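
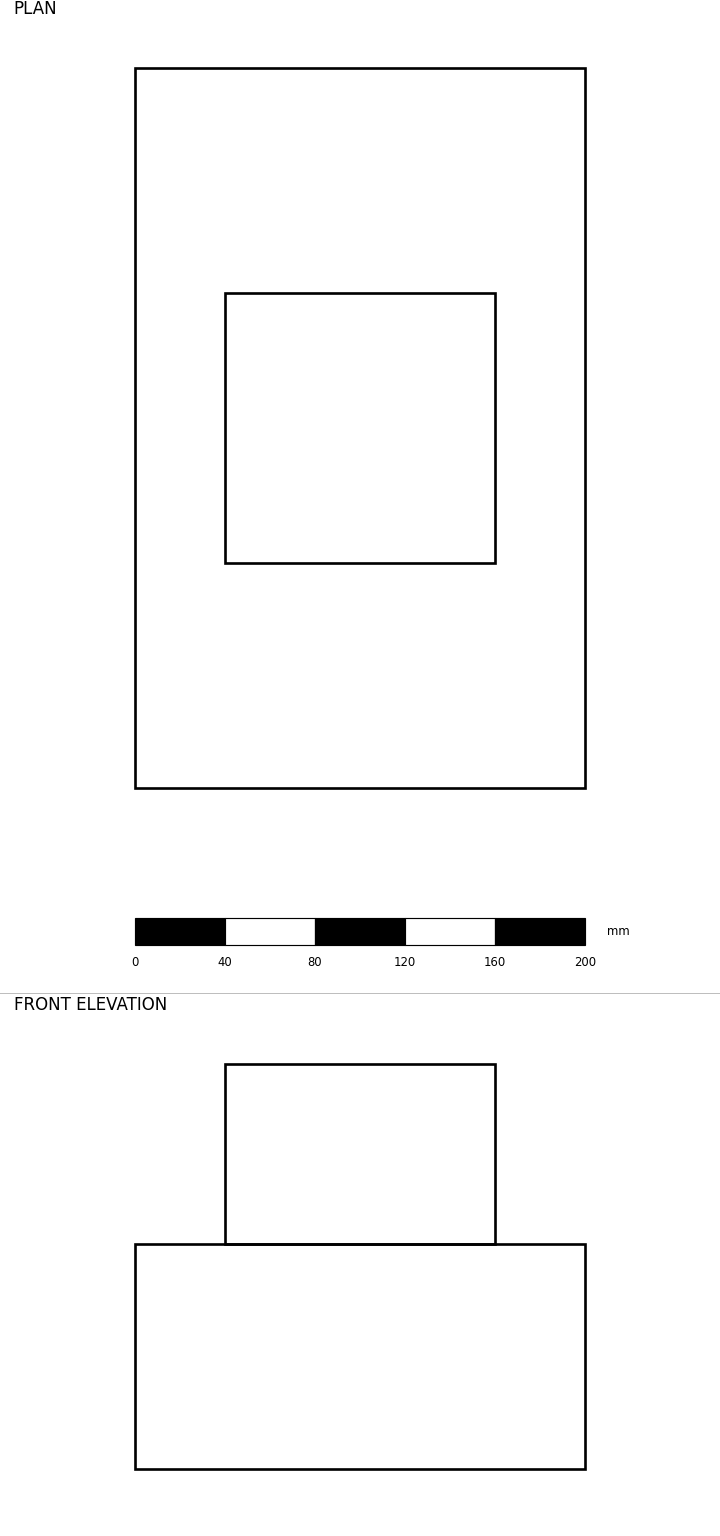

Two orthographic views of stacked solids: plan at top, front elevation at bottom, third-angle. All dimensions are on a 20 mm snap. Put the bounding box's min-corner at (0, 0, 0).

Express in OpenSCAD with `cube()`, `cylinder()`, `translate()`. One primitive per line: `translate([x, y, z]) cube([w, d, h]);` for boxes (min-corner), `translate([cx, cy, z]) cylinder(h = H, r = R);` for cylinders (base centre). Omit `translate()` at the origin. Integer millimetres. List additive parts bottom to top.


cube([200, 320, 100]);
translate([40, 100, 100]) cube([120, 120, 80]);


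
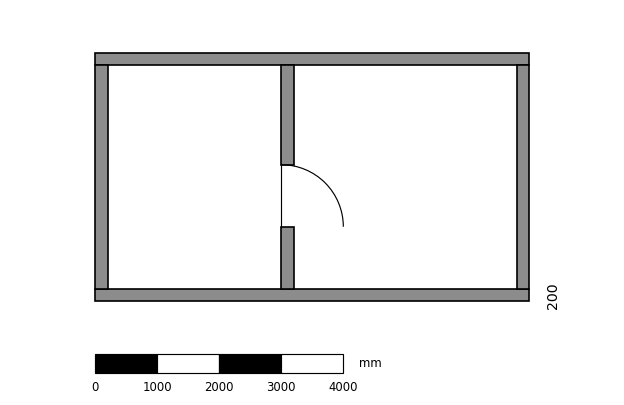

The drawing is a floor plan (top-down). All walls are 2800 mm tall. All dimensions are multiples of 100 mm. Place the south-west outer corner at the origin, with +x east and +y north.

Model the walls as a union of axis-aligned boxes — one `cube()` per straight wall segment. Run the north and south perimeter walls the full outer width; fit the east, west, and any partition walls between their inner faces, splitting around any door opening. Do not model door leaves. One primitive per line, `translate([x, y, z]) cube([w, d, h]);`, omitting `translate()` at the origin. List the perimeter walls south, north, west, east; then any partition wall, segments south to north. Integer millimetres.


cube([7000, 200, 2800]);
translate([0, 3800, 0]) cube([7000, 200, 2800]);
translate([0, 200, 0]) cube([200, 3600, 2800]);
translate([6800, 200, 0]) cube([200, 3600, 2800]);
translate([3000, 200, 0]) cube([200, 1000, 2800]);
translate([3000, 2200, 0]) cube([200, 1600, 2800]);


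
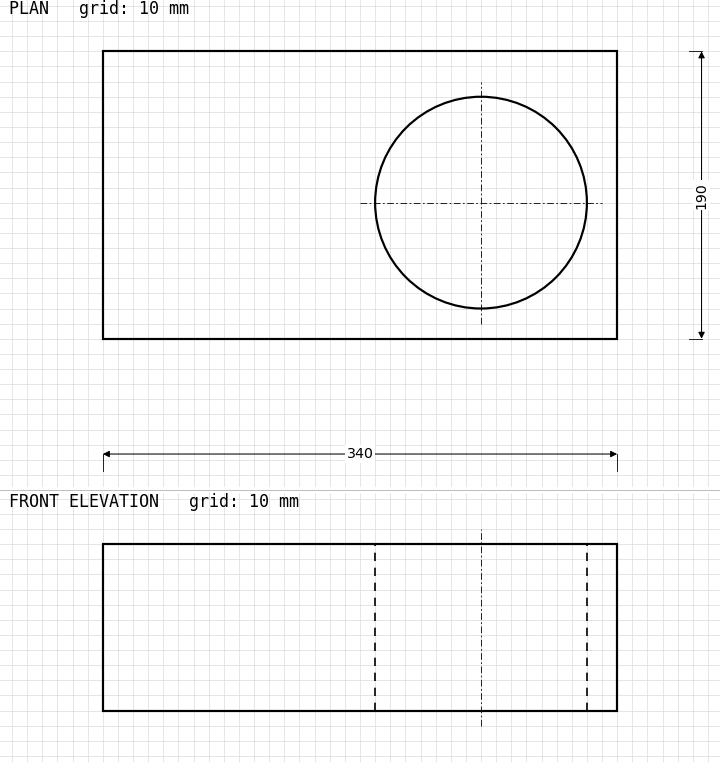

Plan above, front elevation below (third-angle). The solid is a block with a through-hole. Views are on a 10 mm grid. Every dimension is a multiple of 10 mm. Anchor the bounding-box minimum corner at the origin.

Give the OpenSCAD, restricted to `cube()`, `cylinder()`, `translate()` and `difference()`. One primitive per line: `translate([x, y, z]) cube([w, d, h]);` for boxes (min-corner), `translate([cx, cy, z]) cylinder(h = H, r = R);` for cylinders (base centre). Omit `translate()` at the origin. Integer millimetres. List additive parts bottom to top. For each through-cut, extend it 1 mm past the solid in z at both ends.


difference() {
  cube([340, 190, 110]);
  translate([250, 90, -1]) cylinder(h = 112, r = 70);
}


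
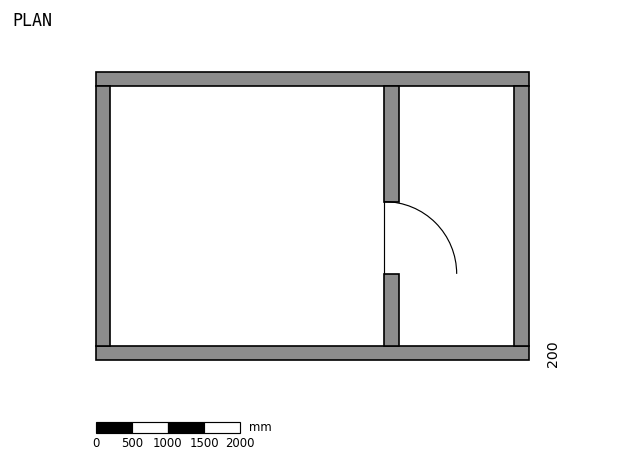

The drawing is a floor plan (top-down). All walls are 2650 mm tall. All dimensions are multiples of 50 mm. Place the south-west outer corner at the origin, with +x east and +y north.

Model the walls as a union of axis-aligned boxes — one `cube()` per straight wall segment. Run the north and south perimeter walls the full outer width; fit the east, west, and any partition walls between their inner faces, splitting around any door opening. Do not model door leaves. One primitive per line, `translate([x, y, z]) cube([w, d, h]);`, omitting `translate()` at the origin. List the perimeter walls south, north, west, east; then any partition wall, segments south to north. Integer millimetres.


cube([6000, 200, 2650]);
translate([0, 3800, 0]) cube([6000, 200, 2650]);
translate([0, 200, 0]) cube([200, 3600, 2650]);
translate([5800, 200, 0]) cube([200, 3600, 2650]);
translate([4000, 200, 0]) cube([200, 1000, 2650]);
translate([4000, 2200, 0]) cube([200, 1600, 2650]);


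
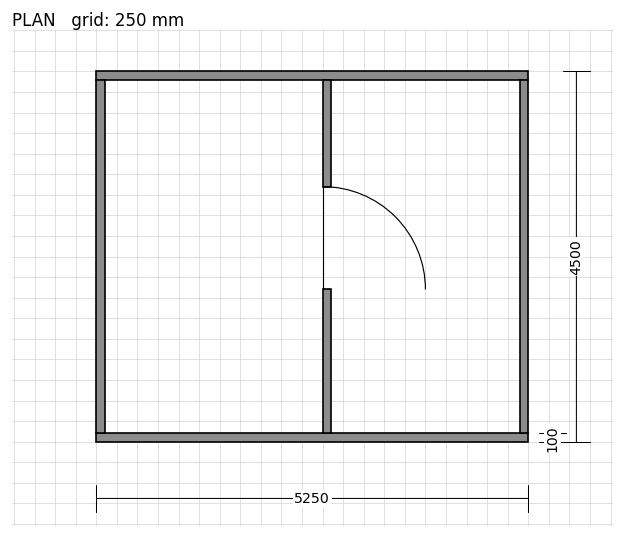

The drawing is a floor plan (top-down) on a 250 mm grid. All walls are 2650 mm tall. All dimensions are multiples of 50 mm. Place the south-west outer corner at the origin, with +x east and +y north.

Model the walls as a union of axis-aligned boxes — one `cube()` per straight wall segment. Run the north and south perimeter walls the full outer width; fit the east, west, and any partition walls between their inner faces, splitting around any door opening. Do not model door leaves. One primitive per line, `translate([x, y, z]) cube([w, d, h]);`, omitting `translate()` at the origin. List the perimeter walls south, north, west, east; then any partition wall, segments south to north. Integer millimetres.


cube([5250, 100, 2650]);
translate([0, 4400, 0]) cube([5250, 100, 2650]);
translate([0, 100, 0]) cube([100, 4300, 2650]);
translate([5150, 100, 0]) cube([100, 4300, 2650]);
translate([2750, 100, 0]) cube([100, 1750, 2650]);
translate([2750, 3100, 0]) cube([100, 1300, 2650]);


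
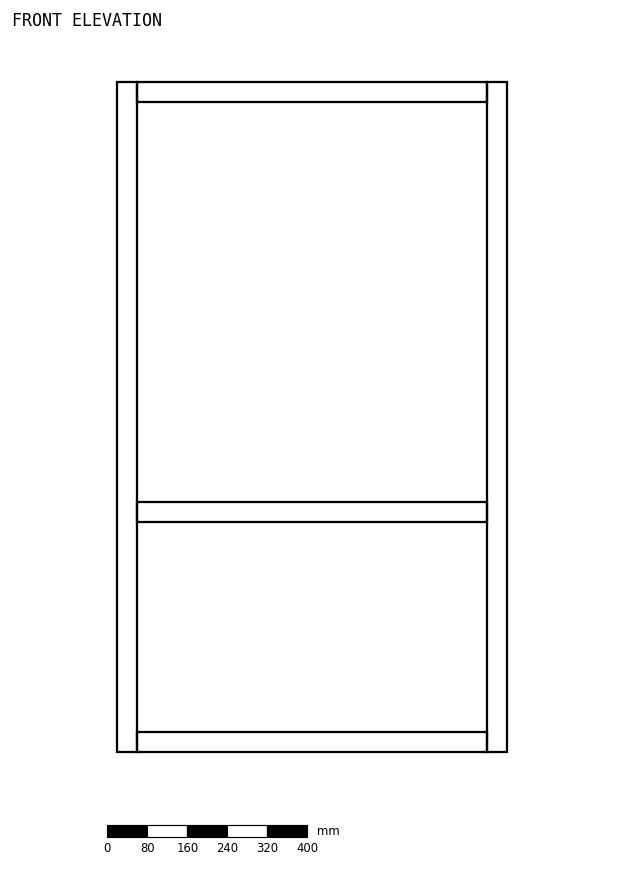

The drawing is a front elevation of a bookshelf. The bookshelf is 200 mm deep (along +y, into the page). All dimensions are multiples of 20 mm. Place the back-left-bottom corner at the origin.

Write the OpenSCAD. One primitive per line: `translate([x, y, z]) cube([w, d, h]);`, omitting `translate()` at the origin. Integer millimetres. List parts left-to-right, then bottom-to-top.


cube([40, 200, 1340]);
translate([40, 0, 0]) cube([700, 200, 40]);
translate([40, 0, 460]) cube([700, 200, 40]);
translate([40, 0, 1300]) cube([700, 200, 40]);
translate([740, 0, 0]) cube([40, 200, 1340]);


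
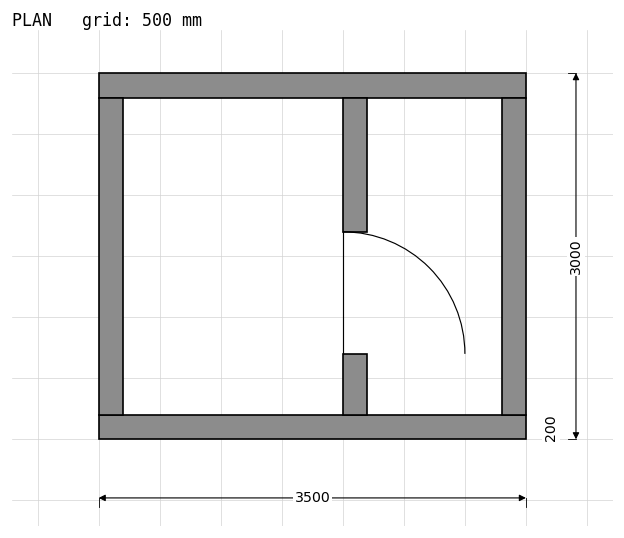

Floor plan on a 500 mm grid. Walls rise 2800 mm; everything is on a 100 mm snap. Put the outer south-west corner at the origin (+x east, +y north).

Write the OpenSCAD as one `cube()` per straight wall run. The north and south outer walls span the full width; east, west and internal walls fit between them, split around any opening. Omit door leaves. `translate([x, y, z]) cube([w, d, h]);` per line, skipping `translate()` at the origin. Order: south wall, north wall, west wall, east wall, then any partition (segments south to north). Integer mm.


cube([3500, 200, 2800]);
translate([0, 2800, 0]) cube([3500, 200, 2800]);
translate([0, 200, 0]) cube([200, 2600, 2800]);
translate([3300, 200, 0]) cube([200, 2600, 2800]);
translate([2000, 200, 0]) cube([200, 500, 2800]);
translate([2000, 1700, 0]) cube([200, 1100, 2800]);


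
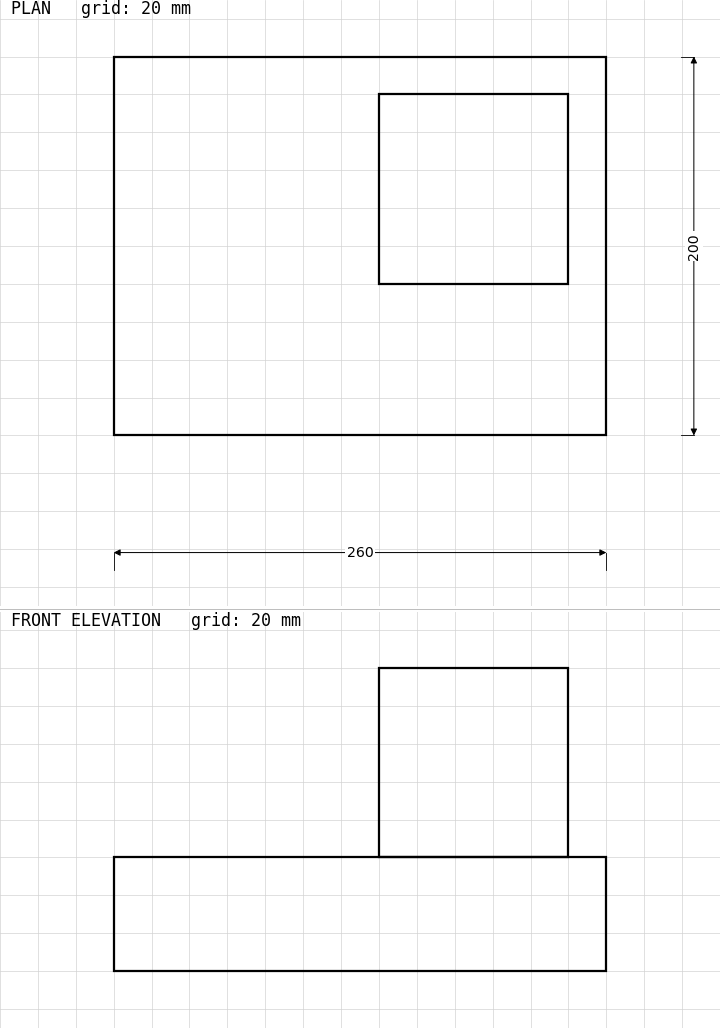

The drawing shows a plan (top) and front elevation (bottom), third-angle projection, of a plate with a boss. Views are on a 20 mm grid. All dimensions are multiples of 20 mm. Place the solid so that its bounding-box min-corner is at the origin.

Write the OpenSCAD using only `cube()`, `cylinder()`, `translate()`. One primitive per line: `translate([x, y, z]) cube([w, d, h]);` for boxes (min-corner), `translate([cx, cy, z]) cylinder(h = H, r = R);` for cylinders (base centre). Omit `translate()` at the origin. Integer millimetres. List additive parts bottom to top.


cube([260, 200, 60]);
translate([140, 80, 60]) cube([100, 100, 100]);


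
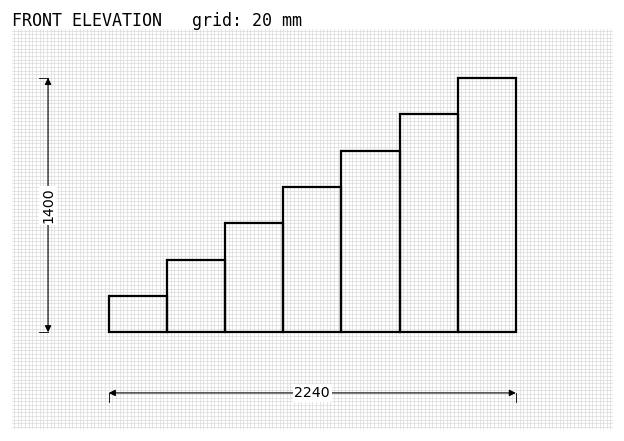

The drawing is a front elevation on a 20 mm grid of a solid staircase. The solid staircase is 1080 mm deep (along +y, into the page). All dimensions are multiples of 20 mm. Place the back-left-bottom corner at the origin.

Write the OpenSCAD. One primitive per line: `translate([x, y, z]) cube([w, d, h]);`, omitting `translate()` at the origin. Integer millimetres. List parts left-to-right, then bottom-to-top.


cube([320, 1080, 200]);
translate([320, 0, 0]) cube([320, 1080, 400]);
translate([640, 0, 0]) cube([320, 1080, 600]);
translate([960, 0, 0]) cube([320, 1080, 800]);
translate([1280, 0, 0]) cube([320, 1080, 1000]);
translate([1600, 0, 0]) cube([320, 1080, 1200]);
translate([1920, 0, 0]) cube([320, 1080, 1400]);


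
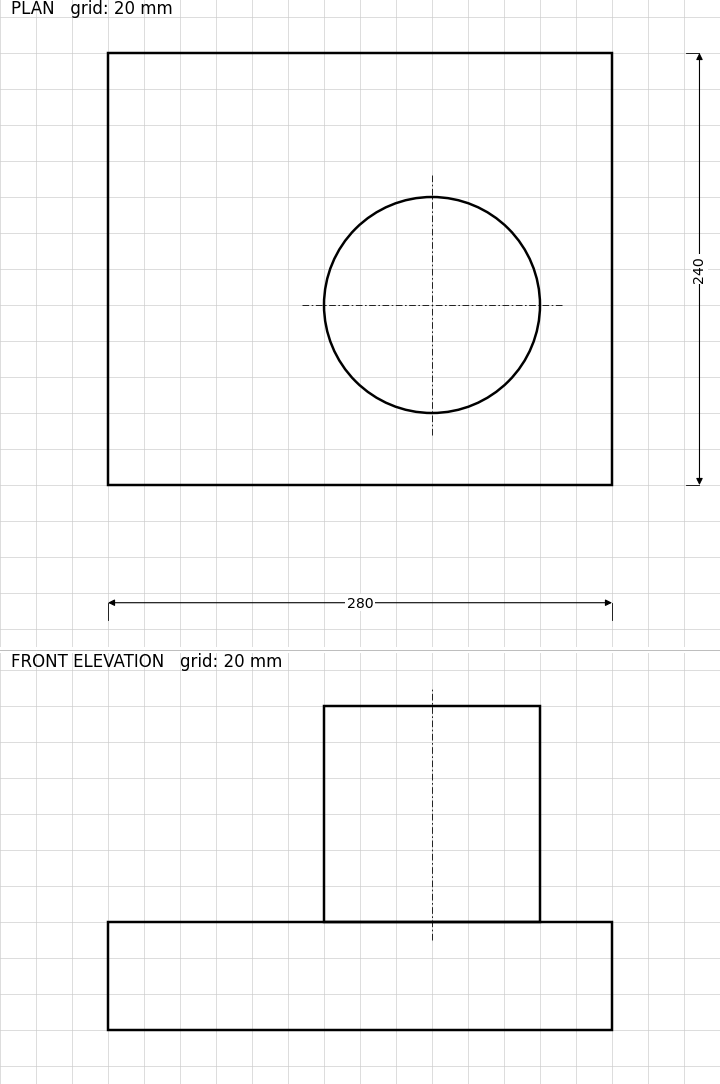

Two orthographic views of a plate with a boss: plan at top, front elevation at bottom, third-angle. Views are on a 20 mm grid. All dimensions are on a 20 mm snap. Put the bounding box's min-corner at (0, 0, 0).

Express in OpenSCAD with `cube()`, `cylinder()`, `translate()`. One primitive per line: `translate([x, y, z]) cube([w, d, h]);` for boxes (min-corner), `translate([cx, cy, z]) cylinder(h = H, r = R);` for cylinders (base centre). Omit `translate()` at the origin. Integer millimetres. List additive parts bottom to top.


cube([280, 240, 60]);
translate([180, 100, 60]) cylinder(h = 120, r = 60);


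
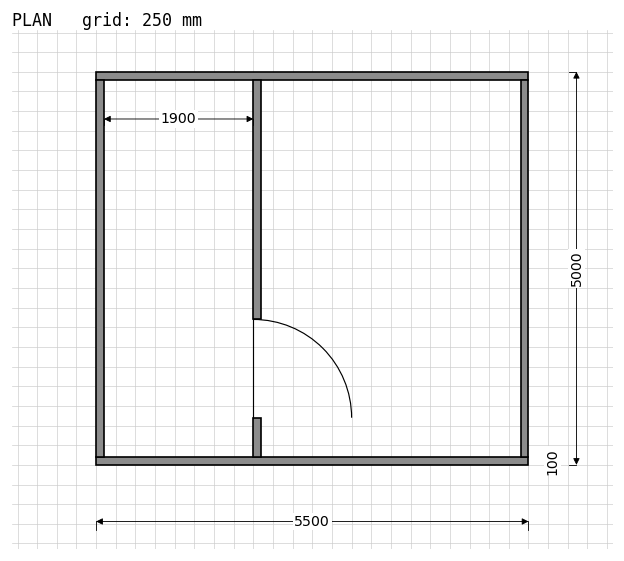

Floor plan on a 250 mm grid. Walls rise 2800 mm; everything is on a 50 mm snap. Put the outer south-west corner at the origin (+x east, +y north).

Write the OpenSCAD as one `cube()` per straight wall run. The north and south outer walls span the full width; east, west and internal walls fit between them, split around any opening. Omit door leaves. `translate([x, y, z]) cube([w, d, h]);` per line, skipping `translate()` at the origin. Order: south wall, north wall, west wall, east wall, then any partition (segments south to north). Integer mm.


cube([5500, 100, 2800]);
translate([0, 4900, 0]) cube([5500, 100, 2800]);
translate([0, 100, 0]) cube([100, 4800, 2800]);
translate([5400, 100, 0]) cube([100, 4800, 2800]);
translate([2000, 100, 0]) cube([100, 500, 2800]);
translate([2000, 1850, 0]) cube([100, 3050, 2800]);


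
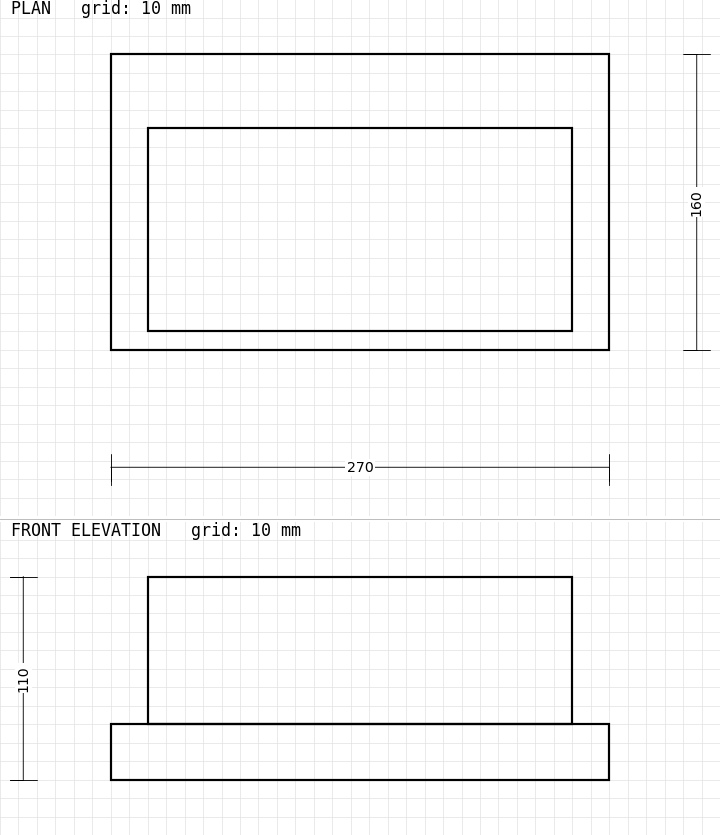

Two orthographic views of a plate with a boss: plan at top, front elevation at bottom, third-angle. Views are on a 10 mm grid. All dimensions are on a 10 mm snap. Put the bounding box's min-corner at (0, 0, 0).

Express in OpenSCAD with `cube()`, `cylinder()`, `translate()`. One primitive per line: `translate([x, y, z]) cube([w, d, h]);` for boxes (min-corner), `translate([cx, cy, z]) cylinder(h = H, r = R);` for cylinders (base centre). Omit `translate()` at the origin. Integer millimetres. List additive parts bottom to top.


cube([270, 160, 30]);
translate([20, 10, 30]) cube([230, 110, 80]);


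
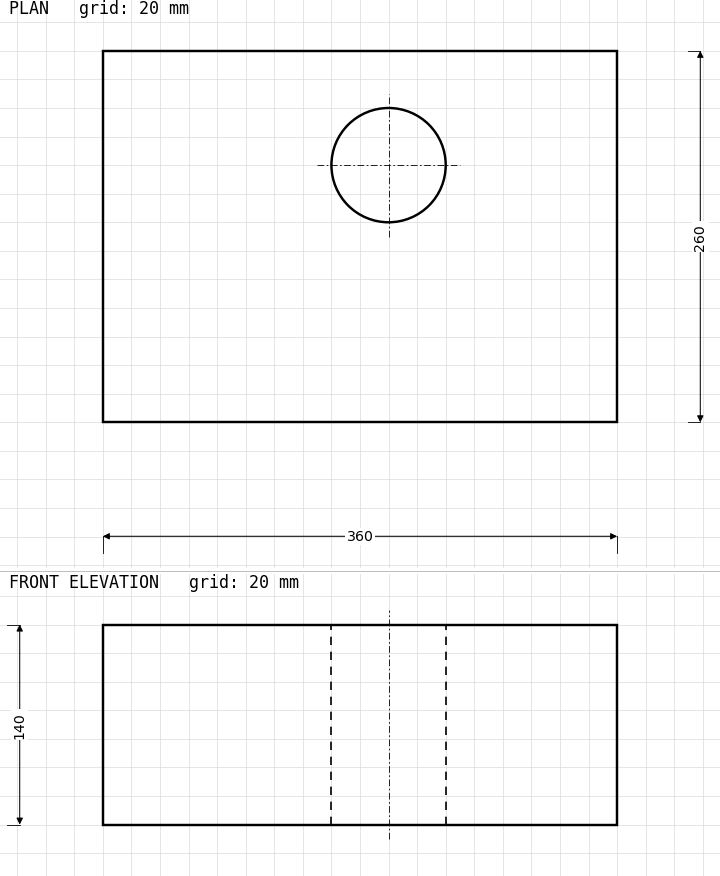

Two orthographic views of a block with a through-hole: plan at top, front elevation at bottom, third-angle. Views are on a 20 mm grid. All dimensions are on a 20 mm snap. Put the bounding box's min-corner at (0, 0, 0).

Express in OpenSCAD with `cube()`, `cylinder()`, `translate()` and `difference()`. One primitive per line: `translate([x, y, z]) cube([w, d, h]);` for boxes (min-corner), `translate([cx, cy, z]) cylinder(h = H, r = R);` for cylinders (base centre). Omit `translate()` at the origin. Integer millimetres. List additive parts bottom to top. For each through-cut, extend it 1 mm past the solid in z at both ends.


difference() {
  cube([360, 260, 140]);
  translate([200, 180, -1]) cylinder(h = 142, r = 40);
}


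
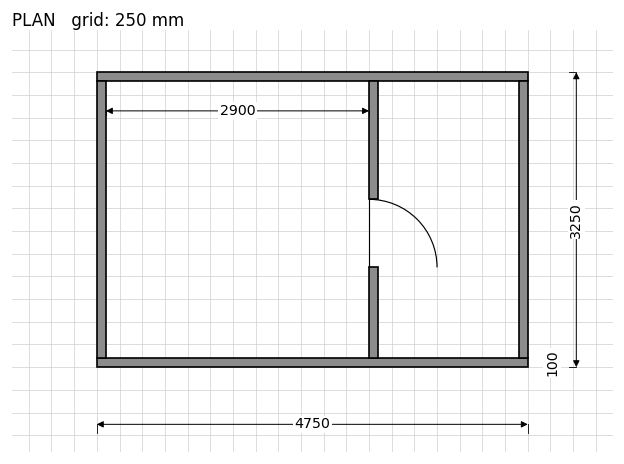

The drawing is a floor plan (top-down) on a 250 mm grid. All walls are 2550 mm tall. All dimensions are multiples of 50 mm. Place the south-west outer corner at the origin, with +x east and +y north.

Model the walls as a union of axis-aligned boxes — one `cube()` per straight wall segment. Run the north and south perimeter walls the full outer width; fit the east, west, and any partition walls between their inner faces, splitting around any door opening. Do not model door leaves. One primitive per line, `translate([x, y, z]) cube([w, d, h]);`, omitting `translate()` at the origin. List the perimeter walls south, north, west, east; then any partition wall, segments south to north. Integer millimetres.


cube([4750, 100, 2550]);
translate([0, 3150, 0]) cube([4750, 100, 2550]);
translate([0, 100, 0]) cube([100, 3050, 2550]);
translate([4650, 100, 0]) cube([100, 3050, 2550]);
translate([3000, 100, 0]) cube([100, 1000, 2550]);
translate([3000, 1850, 0]) cube([100, 1300, 2550]);


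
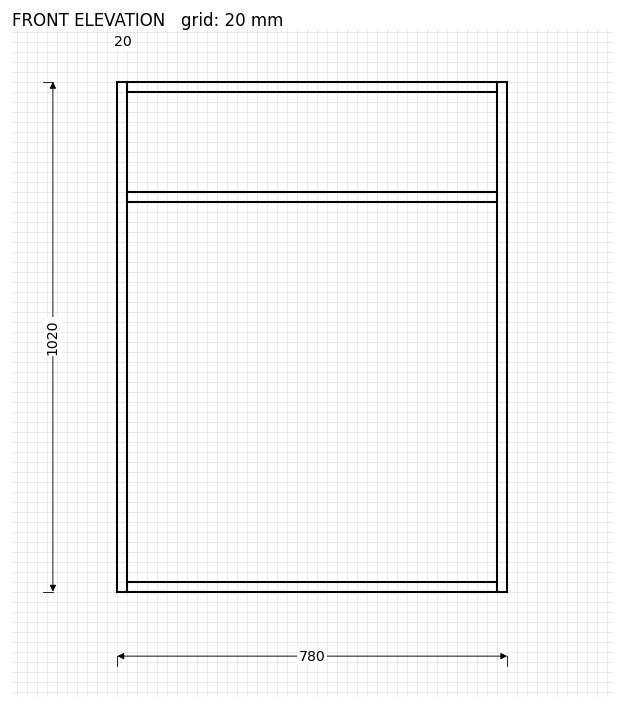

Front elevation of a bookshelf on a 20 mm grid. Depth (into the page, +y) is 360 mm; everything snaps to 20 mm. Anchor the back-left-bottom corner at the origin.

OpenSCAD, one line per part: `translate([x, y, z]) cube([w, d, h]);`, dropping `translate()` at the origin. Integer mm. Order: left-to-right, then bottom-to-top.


cube([20, 360, 1020]);
translate([20, 0, 0]) cube([740, 360, 20]);
translate([20, 0, 780]) cube([740, 360, 20]);
translate([20, 0, 1000]) cube([740, 360, 20]);
translate([760, 0, 0]) cube([20, 360, 1020]);


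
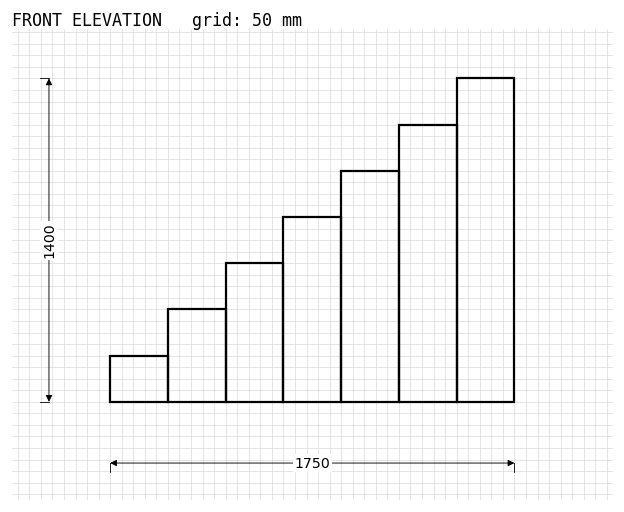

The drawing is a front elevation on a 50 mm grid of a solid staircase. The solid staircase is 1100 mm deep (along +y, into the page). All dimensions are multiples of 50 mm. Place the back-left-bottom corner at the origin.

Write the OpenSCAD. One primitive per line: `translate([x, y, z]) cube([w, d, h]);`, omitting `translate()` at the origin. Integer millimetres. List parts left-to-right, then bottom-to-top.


cube([250, 1100, 200]);
translate([250, 0, 0]) cube([250, 1100, 400]);
translate([500, 0, 0]) cube([250, 1100, 600]);
translate([750, 0, 0]) cube([250, 1100, 800]);
translate([1000, 0, 0]) cube([250, 1100, 1000]);
translate([1250, 0, 0]) cube([250, 1100, 1200]);
translate([1500, 0, 0]) cube([250, 1100, 1400]);


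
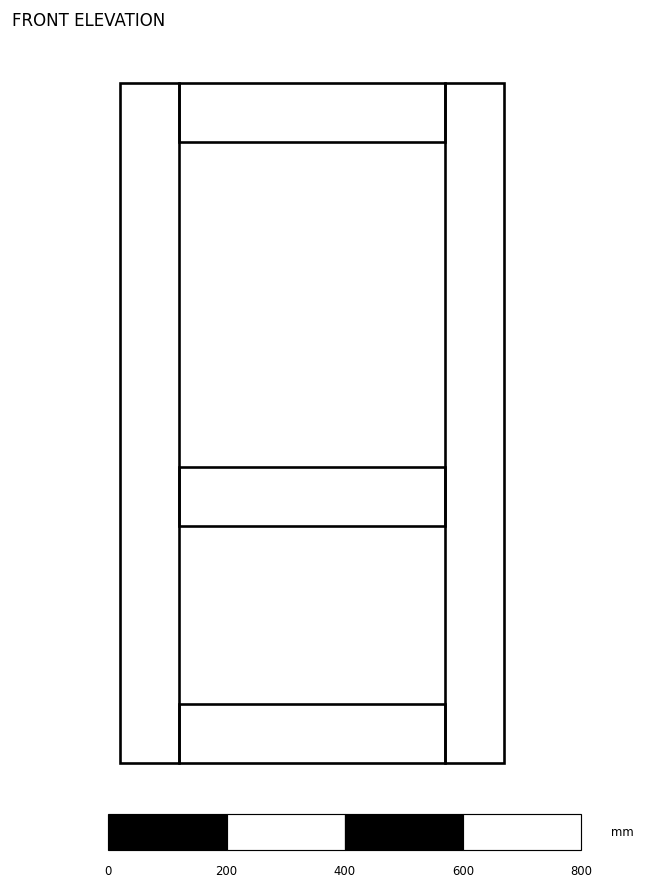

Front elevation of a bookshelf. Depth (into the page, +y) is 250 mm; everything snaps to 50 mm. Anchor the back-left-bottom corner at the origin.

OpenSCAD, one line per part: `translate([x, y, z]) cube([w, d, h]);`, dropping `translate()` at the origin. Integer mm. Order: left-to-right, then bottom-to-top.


cube([100, 250, 1150]);
translate([100, 0, 0]) cube([450, 250, 100]);
translate([100, 0, 400]) cube([450, 250, 100]);
translate([100, 0, 1050]) cube([450, 250, 100]);
translate([550, 0, 0]) cube([100, 250, 1150]);


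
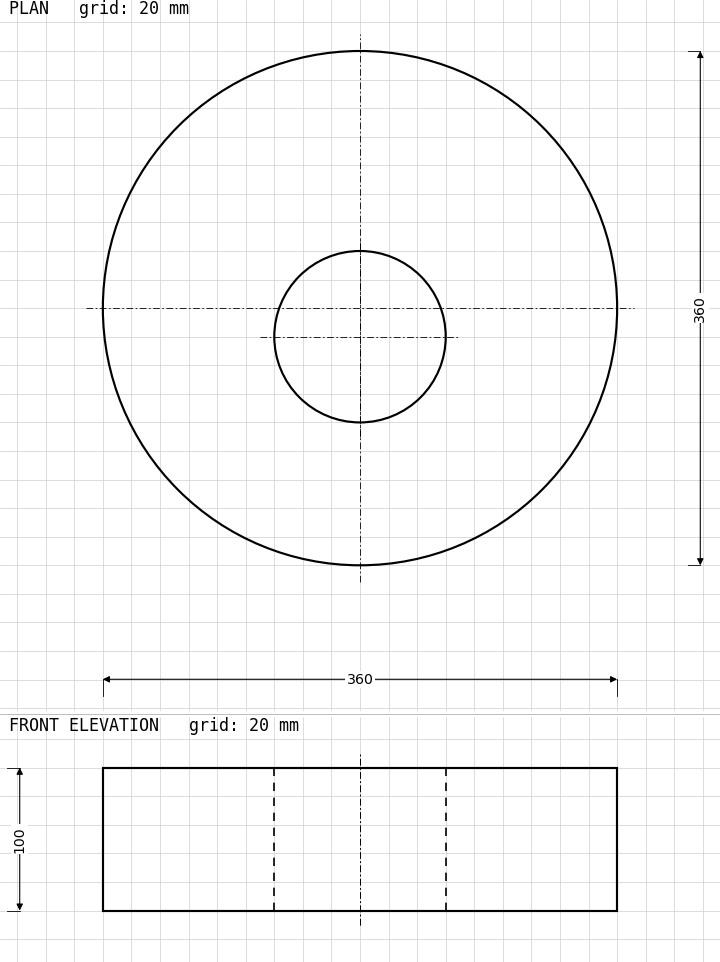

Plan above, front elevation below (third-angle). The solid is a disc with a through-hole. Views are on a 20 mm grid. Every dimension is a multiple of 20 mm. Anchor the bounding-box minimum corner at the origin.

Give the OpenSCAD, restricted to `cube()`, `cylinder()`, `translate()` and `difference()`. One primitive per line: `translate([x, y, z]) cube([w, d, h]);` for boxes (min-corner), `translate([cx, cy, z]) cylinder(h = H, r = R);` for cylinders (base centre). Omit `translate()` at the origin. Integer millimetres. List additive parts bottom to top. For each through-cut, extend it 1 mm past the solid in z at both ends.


difference() {
  translate([180, 180, 0]) cylinder(h = 100, r = 180);
  translate([180, 160, -1]) cylinder(h = 102, r = 60);
}


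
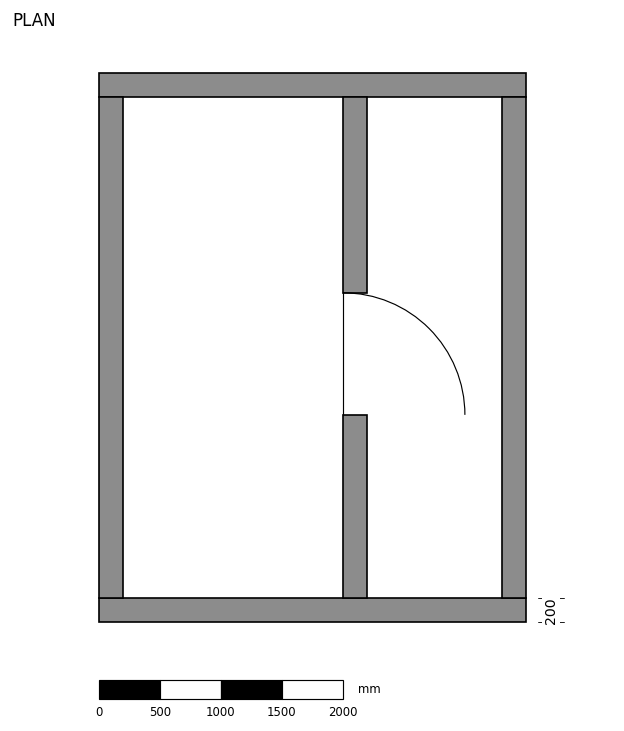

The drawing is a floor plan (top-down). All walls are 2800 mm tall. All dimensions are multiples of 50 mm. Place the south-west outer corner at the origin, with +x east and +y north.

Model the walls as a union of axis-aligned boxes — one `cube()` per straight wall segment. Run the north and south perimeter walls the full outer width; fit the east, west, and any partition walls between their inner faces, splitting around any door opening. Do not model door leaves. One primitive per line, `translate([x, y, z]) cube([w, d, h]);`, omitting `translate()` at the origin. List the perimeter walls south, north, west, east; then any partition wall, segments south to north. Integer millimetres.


cube([3500, 200, 2800]);
translate([0, 4300, 0]) cube([3500, 200, 2800]);
translate([0, 200, 0]) cube([200, 4100, 2800]);
translate([3300, 200, 0]) cube([200, 4100, 2800]);
translate([2000, 200, 0]) cube([200, 1500, 2800]);
translate([2000, 2700, 0]) cube([200, 1600, 2800]);


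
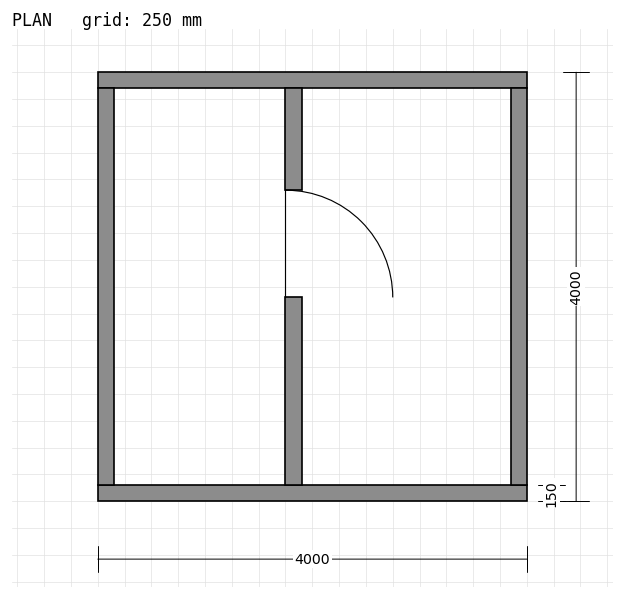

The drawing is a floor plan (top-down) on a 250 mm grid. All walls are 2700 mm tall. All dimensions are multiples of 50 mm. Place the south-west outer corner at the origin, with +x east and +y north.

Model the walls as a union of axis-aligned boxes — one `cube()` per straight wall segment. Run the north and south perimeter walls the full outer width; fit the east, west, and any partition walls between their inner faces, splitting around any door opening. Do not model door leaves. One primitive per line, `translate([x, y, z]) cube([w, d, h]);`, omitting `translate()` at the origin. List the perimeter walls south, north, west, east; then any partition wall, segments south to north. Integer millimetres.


cube([4000, 150, 2700]);
translate([0, 3850, 0]) cube([4000, 150, 2700]);
translate([0, 150, 0]) cube([150, 3700, 2700]);
translate([3850, 150, 0]) cube([150, 3700, 2700]);
translate([1750, 150, 0]) cube([150, 1750, 2700]);
translate([1750, 2900, 0]) cube([150, 950, 2700]);


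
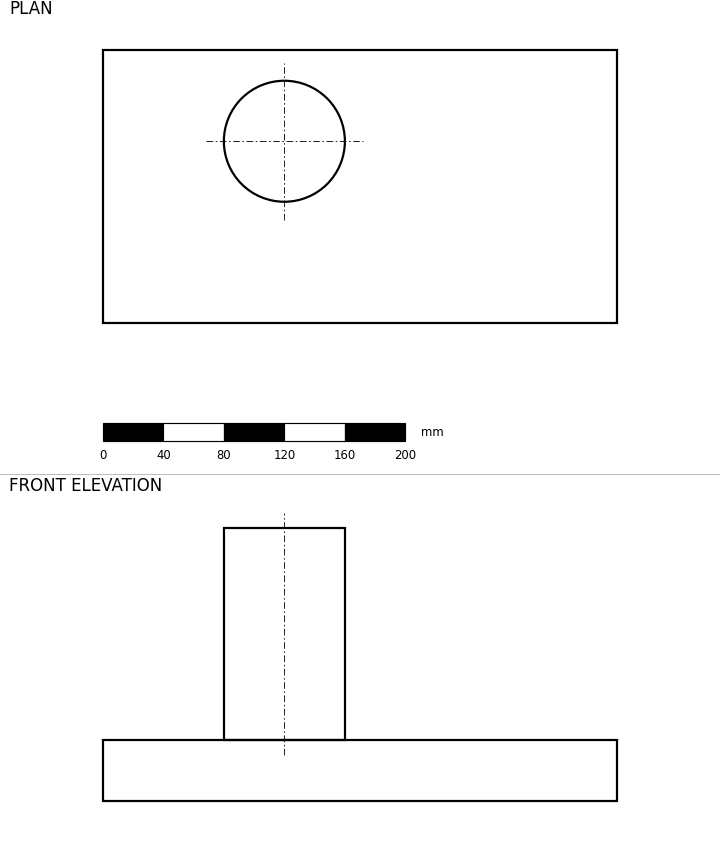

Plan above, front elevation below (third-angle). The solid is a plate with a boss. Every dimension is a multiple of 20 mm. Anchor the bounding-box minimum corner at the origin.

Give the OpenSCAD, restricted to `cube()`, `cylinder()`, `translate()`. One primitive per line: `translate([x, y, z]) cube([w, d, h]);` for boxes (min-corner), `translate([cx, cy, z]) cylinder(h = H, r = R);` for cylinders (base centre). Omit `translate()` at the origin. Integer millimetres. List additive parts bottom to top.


cube([340, 180, 40]);
translate([120, 120, 40]) cylinder(h = 140, r = 40);


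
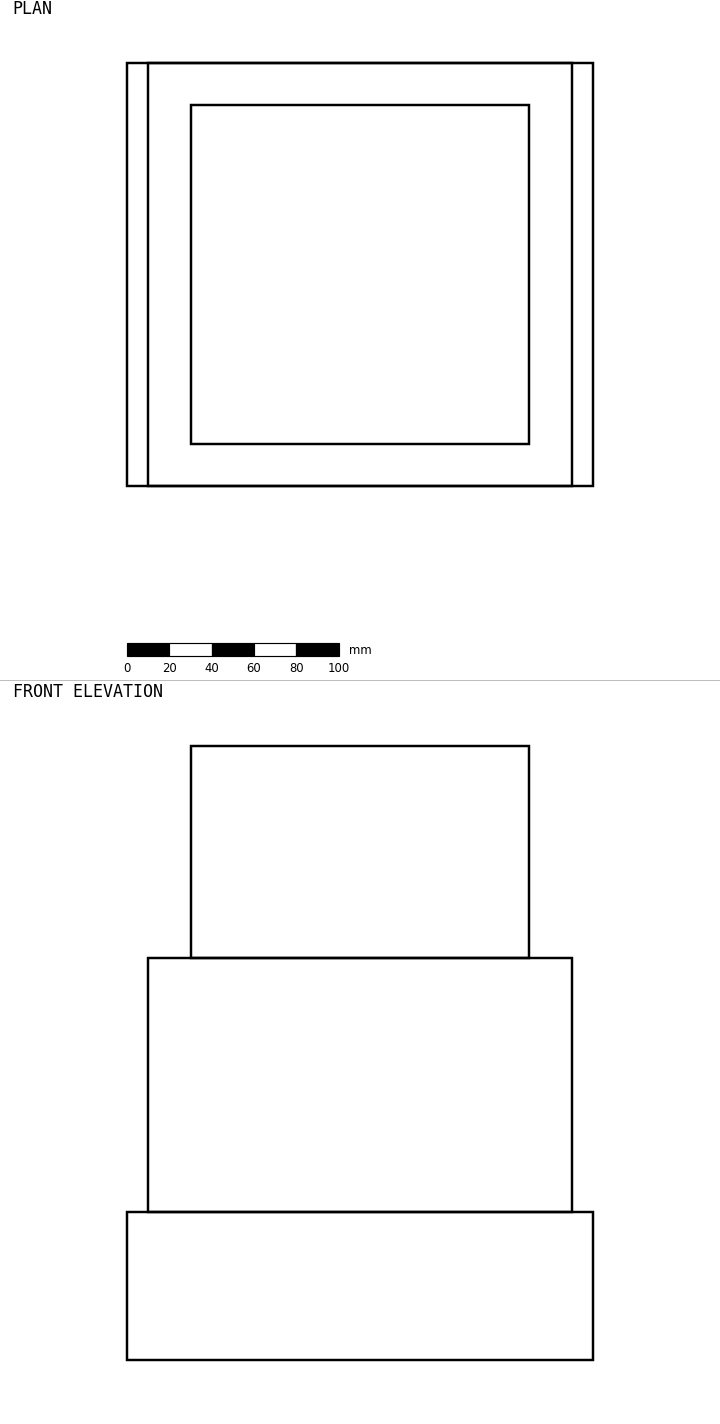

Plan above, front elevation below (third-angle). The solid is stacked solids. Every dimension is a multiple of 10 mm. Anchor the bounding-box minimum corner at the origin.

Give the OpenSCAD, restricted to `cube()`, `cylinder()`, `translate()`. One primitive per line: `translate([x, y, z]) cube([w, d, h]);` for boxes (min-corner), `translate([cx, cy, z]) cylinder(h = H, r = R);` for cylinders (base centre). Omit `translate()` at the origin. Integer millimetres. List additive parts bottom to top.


cube([220, 200, 70]);
translate([10, 0, 70]) cube([200, 200, 120]);
translate([30, 20, 190]) cube([160, 160, 100]);


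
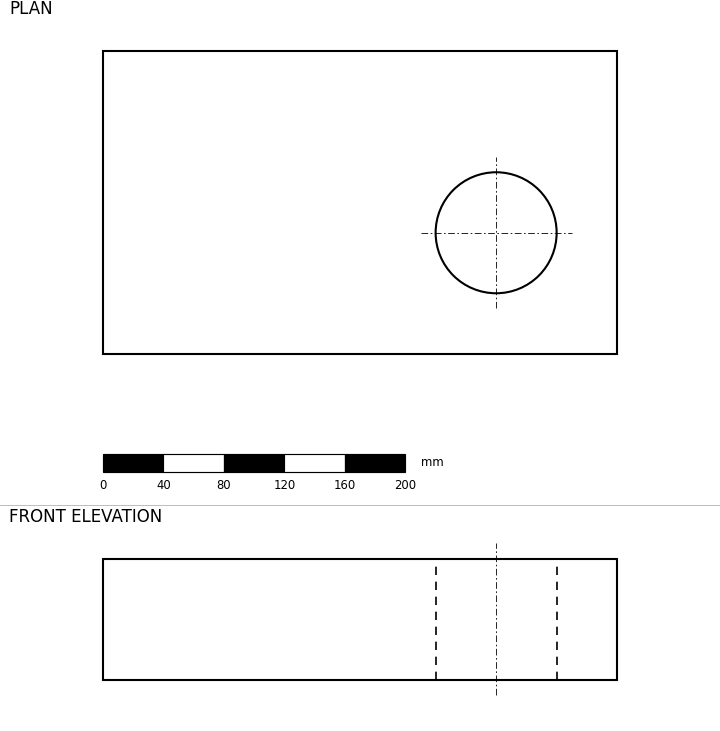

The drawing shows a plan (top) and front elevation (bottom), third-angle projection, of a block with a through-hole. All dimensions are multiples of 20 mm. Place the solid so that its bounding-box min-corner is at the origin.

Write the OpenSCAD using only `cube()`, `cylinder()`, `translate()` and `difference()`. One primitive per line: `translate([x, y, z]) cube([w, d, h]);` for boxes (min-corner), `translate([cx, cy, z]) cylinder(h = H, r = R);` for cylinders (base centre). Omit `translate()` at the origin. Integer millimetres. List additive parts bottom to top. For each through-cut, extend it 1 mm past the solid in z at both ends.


difference() {
  cube([340, 200, 80]);
  translate([260, 80, -1]) cylinder(h = 82, r = 40);
}


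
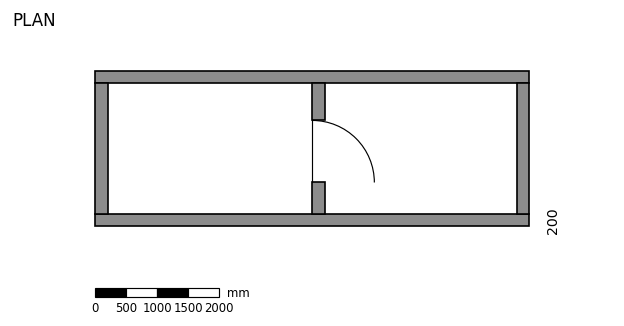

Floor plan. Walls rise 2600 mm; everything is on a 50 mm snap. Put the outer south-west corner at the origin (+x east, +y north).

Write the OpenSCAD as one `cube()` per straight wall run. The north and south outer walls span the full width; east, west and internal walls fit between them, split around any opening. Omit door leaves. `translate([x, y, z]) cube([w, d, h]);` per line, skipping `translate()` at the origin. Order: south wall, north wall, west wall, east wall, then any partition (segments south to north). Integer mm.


cube([7000, 200, 2600]);
translate([0, 2300, 0]) cube([7000, 200, 2600]);
translate([0, 200, 0]) cube([200, 2100, 2600]);
translate([6800, 200, 0]) cube([200, 2100, 2600]);
translate([3500, 200, 0]) cube([200, 500, 2600]);
translate([3500, 1700, 0]) cube([200, 600, 2600]);


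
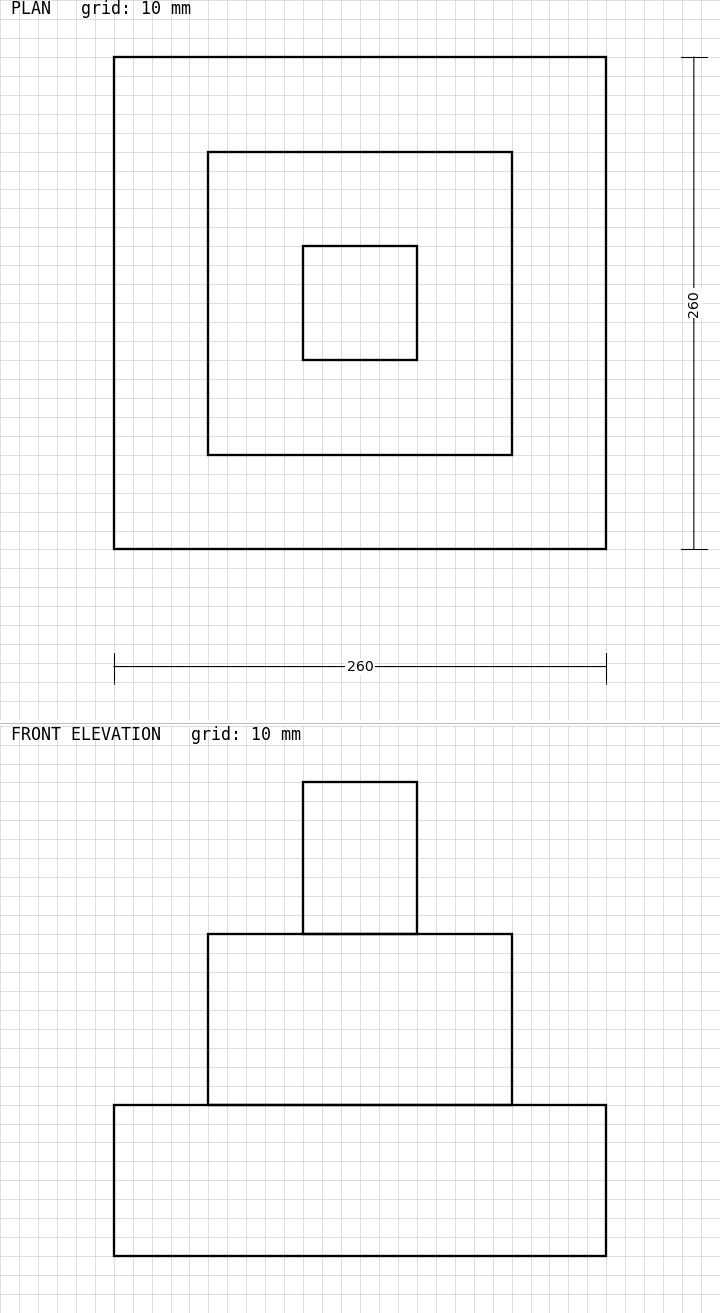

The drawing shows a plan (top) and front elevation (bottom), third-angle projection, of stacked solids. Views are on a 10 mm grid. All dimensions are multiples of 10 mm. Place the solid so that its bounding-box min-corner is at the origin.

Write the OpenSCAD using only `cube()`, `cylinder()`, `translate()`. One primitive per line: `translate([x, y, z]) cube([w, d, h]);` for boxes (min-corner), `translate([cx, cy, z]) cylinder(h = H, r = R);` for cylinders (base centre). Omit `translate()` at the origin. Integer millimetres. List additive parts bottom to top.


cube([260, 260, 80]);
translate([50, 50, 80]) cube([160, 160, 90]);
translate([100, 100, 170]) cube([60, 60, 80]);


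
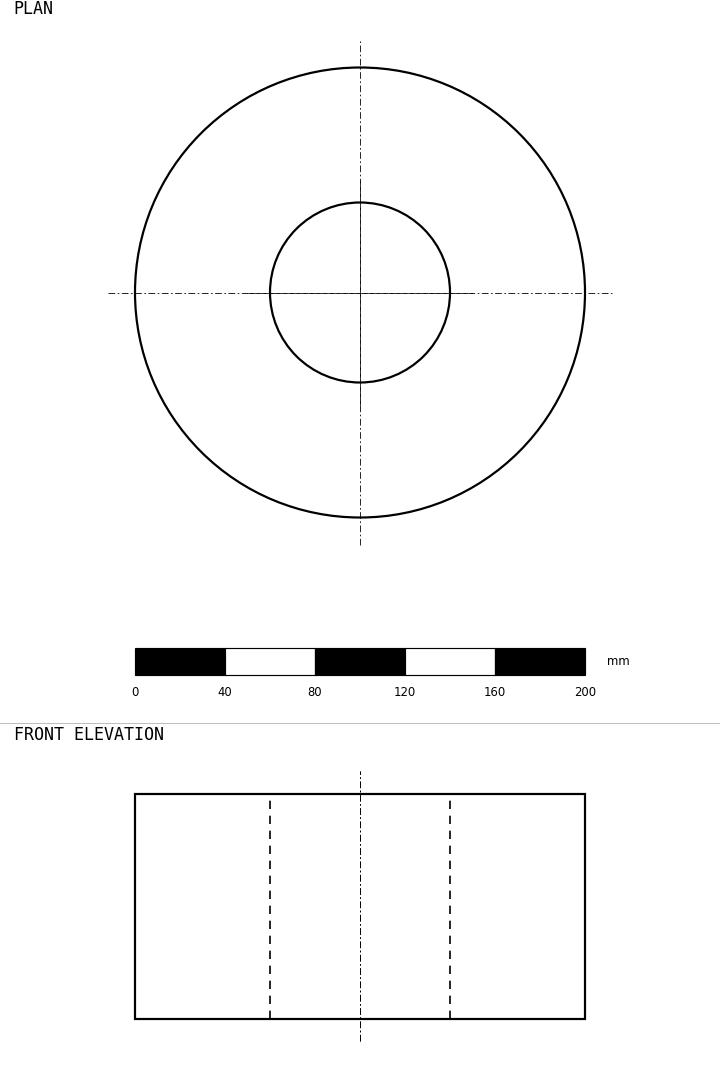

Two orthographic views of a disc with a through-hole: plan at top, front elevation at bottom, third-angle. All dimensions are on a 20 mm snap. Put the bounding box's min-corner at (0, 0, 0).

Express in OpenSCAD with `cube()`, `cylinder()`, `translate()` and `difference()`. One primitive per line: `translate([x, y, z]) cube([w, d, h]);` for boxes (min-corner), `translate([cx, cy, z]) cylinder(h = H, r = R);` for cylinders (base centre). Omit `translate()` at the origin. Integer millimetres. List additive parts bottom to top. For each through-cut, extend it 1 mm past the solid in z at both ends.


difference() {
  translate([100, 100, 0]) cylinder(h = 100, r = 100);
  translate([100, 100, -1]) cylinder(h = 102, r = 40);
}


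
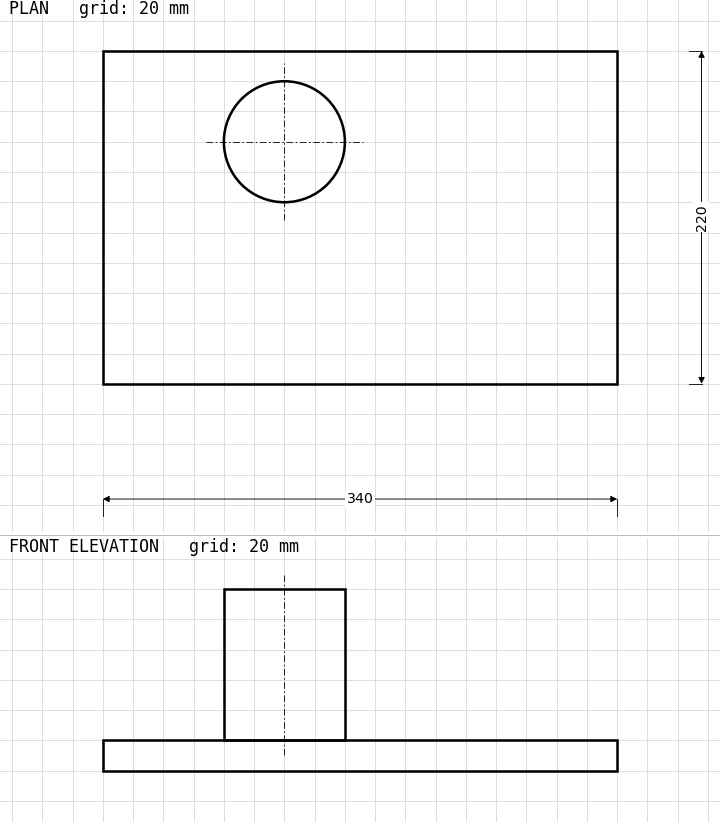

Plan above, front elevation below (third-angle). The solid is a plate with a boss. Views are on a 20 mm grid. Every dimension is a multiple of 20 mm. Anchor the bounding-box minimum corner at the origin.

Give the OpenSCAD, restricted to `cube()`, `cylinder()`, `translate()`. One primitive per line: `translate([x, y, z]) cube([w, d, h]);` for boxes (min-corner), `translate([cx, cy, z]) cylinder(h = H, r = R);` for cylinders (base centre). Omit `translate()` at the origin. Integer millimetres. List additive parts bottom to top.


cube([340, 220, 20]);
translate([120, 160, 20]) cylinder(h = 100, r = 40);


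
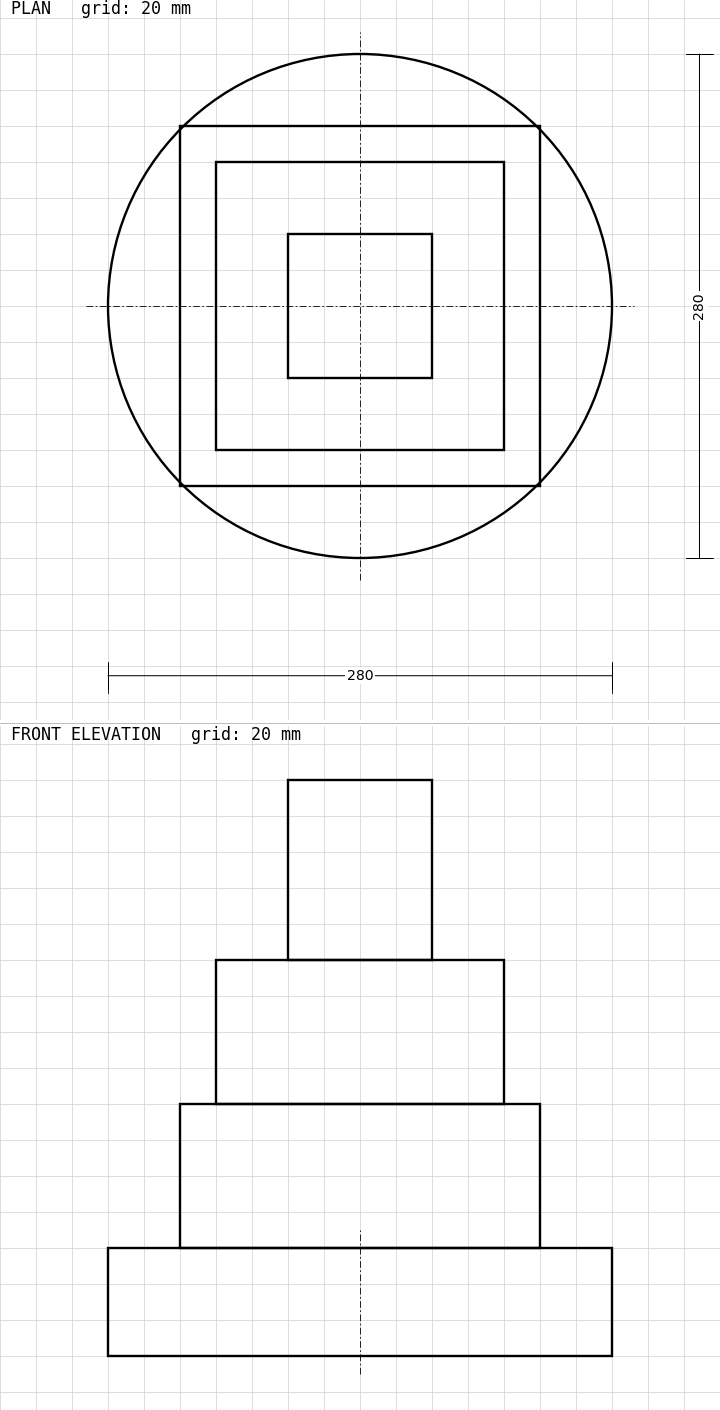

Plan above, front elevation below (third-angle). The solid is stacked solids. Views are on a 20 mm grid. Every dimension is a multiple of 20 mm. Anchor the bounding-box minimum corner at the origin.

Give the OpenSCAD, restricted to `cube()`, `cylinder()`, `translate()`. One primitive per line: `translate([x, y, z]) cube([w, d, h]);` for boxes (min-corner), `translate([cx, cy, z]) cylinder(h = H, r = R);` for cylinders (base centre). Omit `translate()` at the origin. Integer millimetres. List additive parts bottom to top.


translate([140, 140, 0]) cylinder(h = 60, r = 140);
translate([40, 40, 60]) cube([200, 200, 80]);
translate([60, 60, 140]) cube([160, 160, 80]);
translate([100, 100, 220]) cube([80, 80, 100]);


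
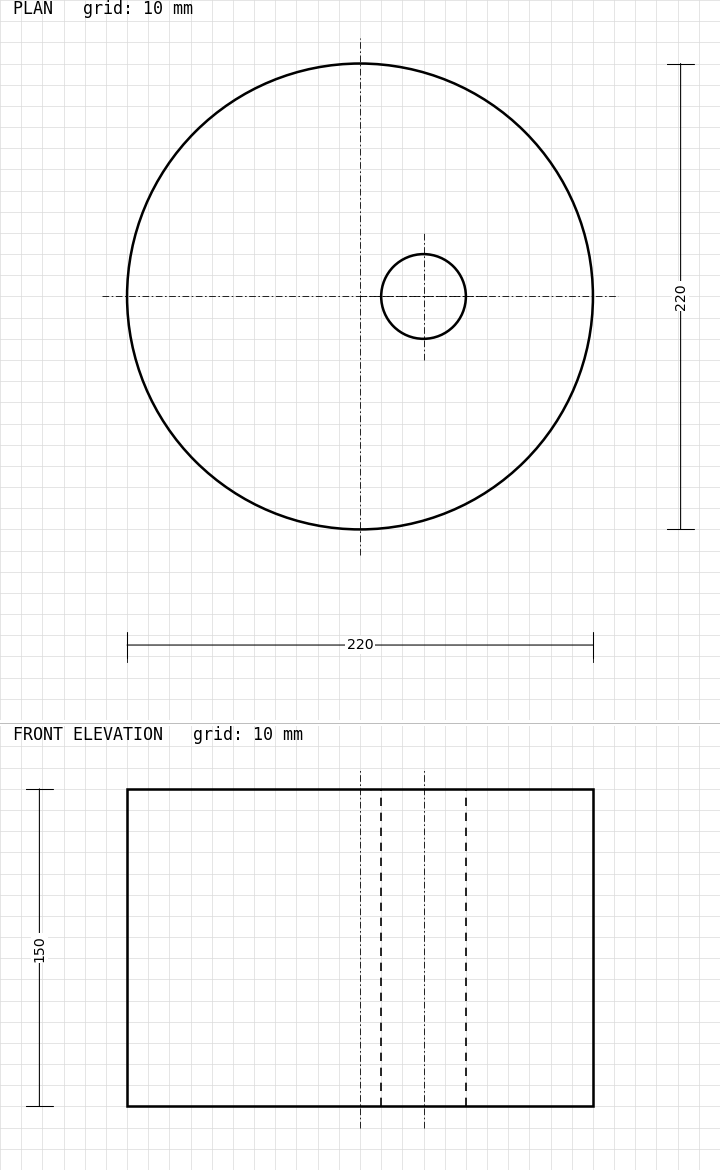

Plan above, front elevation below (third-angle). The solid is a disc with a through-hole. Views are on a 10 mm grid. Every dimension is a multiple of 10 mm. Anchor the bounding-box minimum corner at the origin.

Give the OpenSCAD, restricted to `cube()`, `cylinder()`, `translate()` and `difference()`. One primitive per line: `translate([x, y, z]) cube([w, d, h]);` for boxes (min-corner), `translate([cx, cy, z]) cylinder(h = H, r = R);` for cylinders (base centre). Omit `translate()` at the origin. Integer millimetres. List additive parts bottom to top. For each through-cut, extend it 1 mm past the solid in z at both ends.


difference() {
  translate([110, 110, 0]) cylinder(h = 150, r = 110);
  translate([140, 110, -1]) cylinder(h = 152, r = 20);
}


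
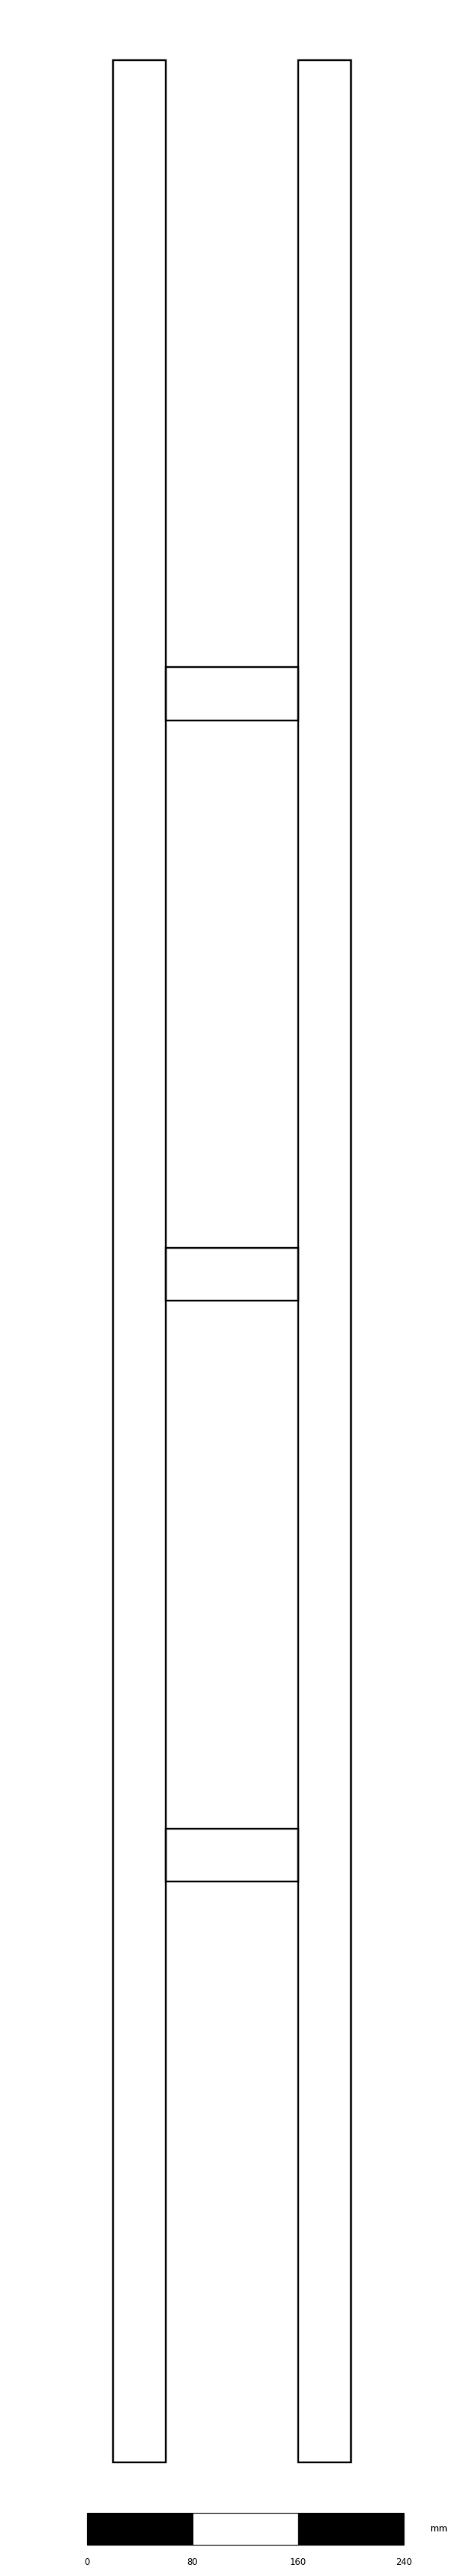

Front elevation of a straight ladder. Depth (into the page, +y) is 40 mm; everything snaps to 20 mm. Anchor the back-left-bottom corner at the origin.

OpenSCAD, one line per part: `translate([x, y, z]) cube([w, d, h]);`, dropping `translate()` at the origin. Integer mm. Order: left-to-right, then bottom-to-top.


cube([40, 40, 1820]);
translate([40, 0, 440]) cube([100, 40, 40]);
translate([40, 0, 880]) cube([100, 40, 40]);
translate([40, 0, 1320]) cube([100, 40, 40]);
translate([140, 0, 0]) cube([40, 40, 1820]);


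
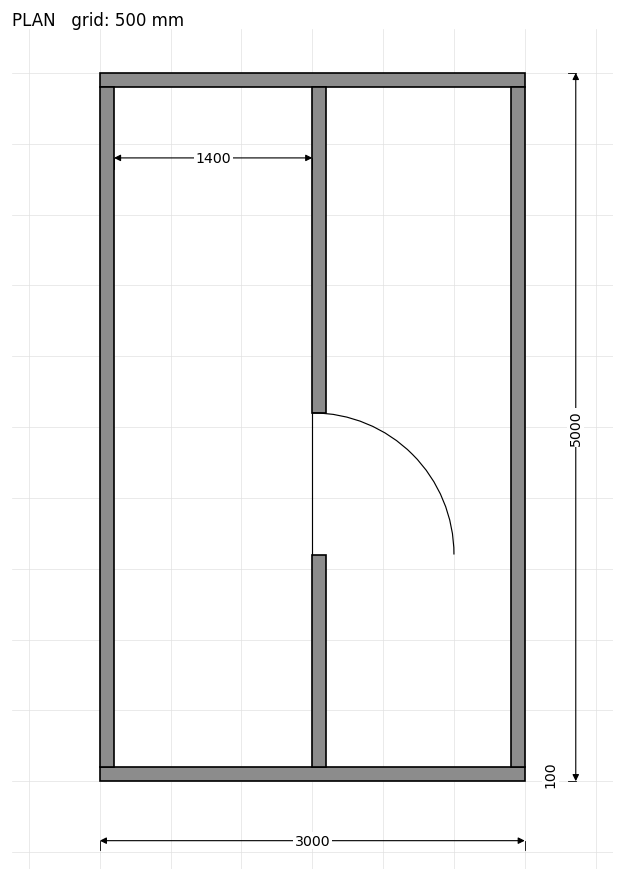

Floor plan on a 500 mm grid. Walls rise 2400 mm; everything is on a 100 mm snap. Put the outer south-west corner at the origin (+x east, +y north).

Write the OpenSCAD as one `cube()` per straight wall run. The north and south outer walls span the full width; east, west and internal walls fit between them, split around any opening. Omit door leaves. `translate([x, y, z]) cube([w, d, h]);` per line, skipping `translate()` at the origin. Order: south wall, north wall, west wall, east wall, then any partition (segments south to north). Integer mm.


cube([3000, 100, 2400]);
translate([0, 4900, 0]) cube([3000, 100, 2400]);
translate([0, 100, 0]) cube([100, 4800, 2400]);
translate([2900, 100, 0]) cube([100, 4800, 2400]);
translate([1500, 100, 0]) cube([100, 1500, 2400]);
translate([1500, 2600, 0]) cube([100, 2300, 2400]);


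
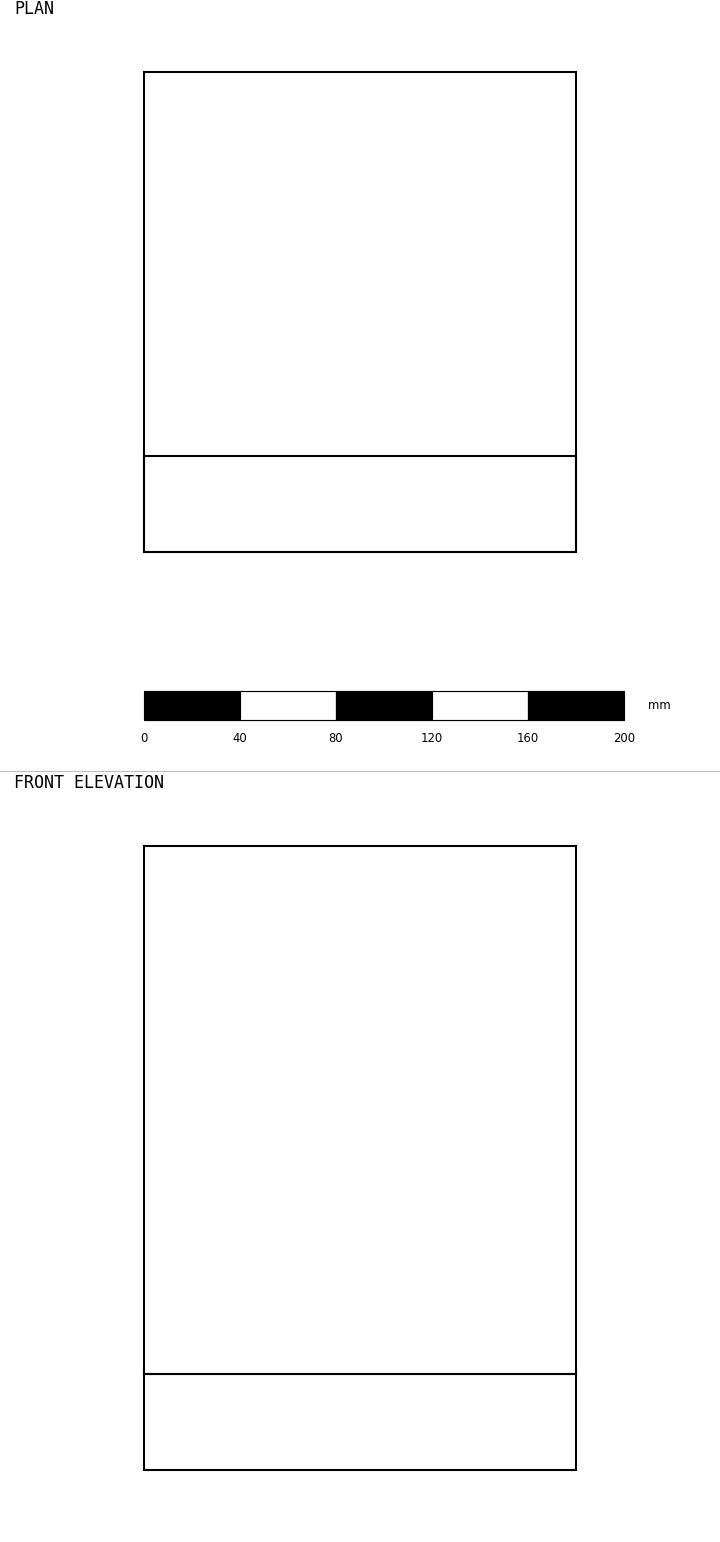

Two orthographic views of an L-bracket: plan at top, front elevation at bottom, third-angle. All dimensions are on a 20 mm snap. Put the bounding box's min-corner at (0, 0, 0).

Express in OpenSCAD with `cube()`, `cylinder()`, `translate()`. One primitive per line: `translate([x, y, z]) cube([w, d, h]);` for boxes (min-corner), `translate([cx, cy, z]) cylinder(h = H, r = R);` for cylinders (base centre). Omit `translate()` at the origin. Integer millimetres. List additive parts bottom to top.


cube([180, 200, 40]);
translate([0, 0, 40]) cube([180, 40, 220]);


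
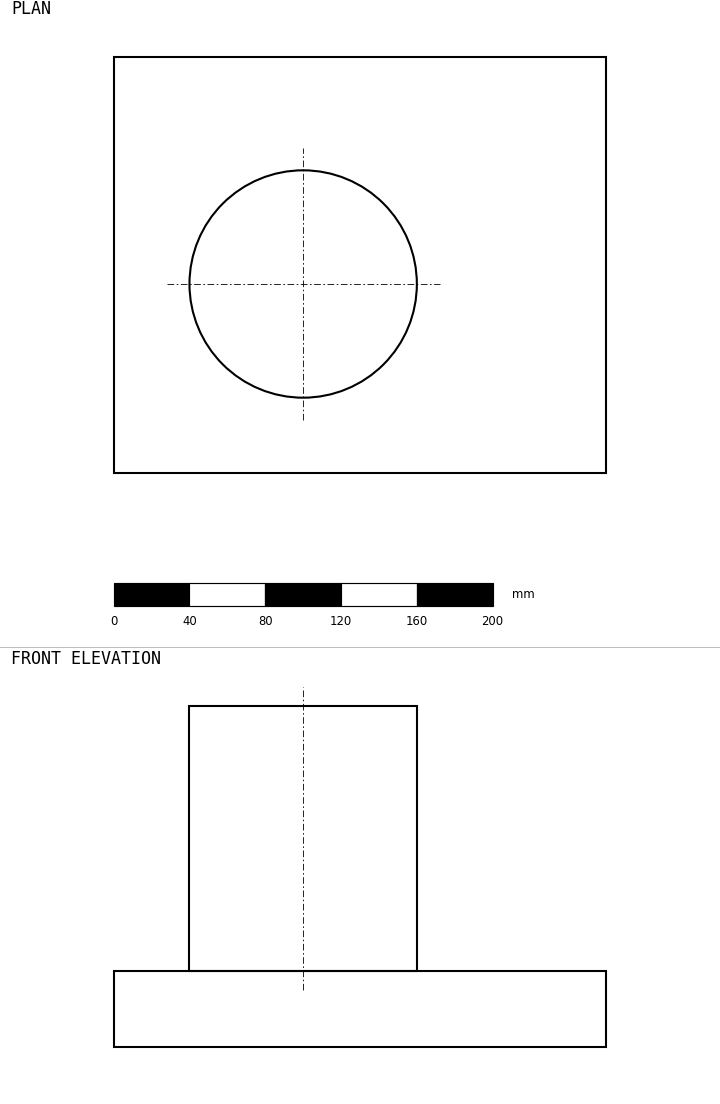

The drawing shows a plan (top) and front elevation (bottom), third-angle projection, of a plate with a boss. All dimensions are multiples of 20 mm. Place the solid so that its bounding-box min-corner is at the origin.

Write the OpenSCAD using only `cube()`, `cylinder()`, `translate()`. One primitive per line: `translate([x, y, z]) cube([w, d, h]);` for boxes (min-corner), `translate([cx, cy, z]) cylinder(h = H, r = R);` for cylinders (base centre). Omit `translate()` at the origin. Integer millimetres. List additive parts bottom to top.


cube([260, 220, 40]);
translate([100, 100, 40]) cylinder(h = 140, r = 60);


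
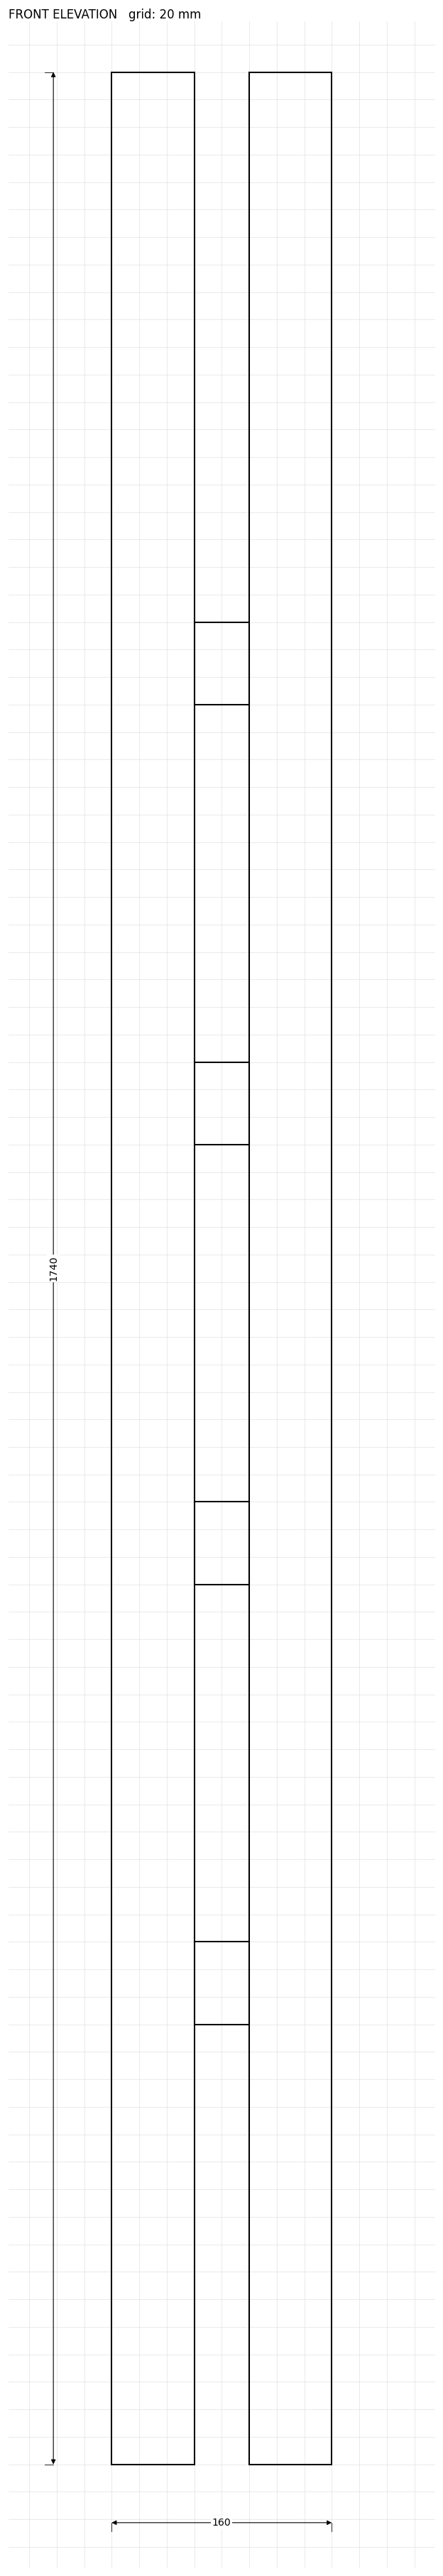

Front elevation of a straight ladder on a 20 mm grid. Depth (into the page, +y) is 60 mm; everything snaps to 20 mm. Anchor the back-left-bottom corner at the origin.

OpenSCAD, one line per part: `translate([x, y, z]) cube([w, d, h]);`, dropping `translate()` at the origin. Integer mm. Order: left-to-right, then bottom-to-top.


cube([60, 60, 1740]);
translate([60, 0, 320]) cube([40, 60, 60]);
translate([60, 0, 640]) cube([40, 60, 60]);
translate([60, 0, 960]) cube([40, 60, 60]);
translate([60, 0, 1280]) cube([40, 60, 60]);
translate([100, 0, 0]) cube([60, 60, 1740]);


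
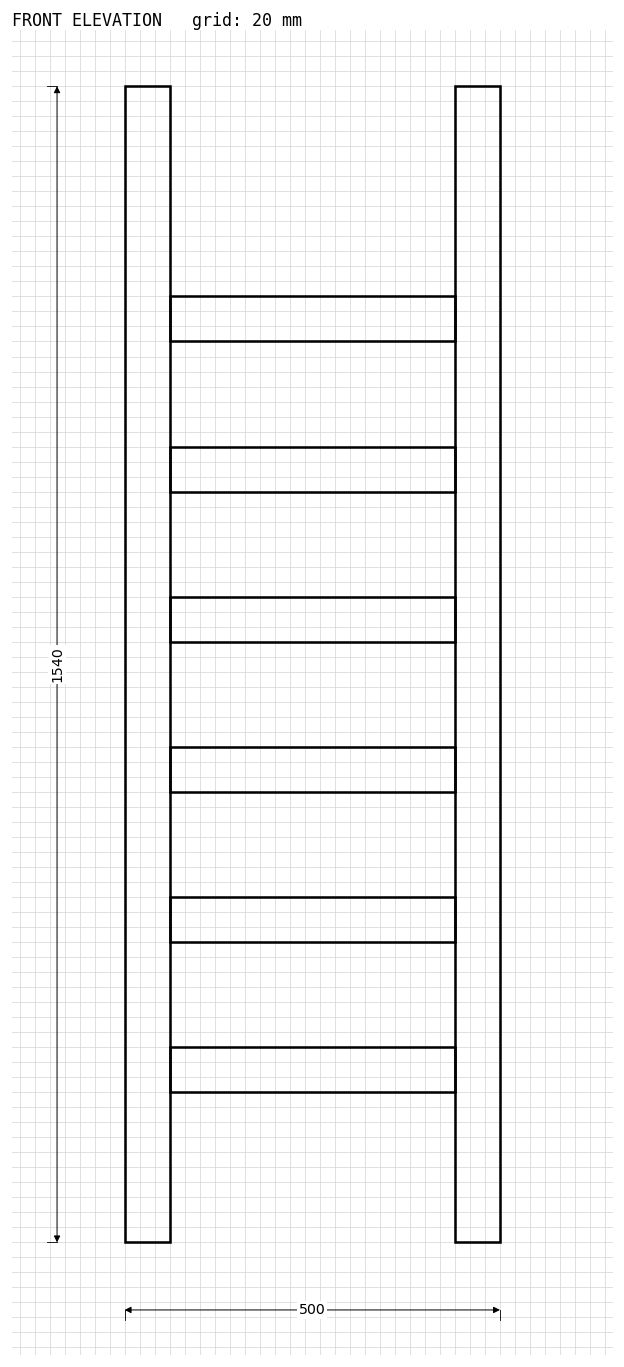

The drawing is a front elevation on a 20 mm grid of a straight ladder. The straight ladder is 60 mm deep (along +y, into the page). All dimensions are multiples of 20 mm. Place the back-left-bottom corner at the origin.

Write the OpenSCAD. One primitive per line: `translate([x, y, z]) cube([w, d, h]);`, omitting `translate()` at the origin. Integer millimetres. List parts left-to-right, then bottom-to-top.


cube([60, 60, 1540]);
translate([60, 0, 200]) cube([380, 60, 60]);
translate([60, 0, 400]) cube([380, 60, 60]);
translate([60, 0, 600]) cube([380, 60, 60]);
translate([60, 0, 800]) cube([380, 60, 60]);
translate([60, 0, 1000]) cube([380, 60, 60]);
translate([60, 0, 1200]) cube([380, 60, 60]);
translate([440, 0, 0]) cube([60, 60, 1540]);
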